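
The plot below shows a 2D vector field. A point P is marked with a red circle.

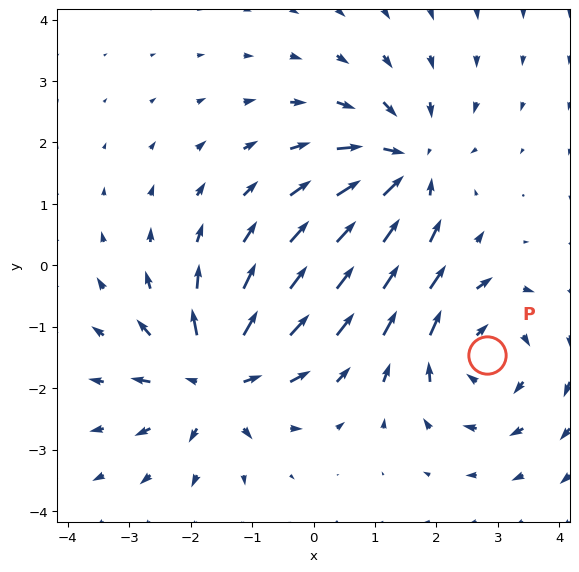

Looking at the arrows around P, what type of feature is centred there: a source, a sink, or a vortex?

vortex

At P (2.8, -1.5) the arrows circulate clockwise. Divergence ≈0, curl about -5 — near-zero divergence with nonzero curl is a vortex.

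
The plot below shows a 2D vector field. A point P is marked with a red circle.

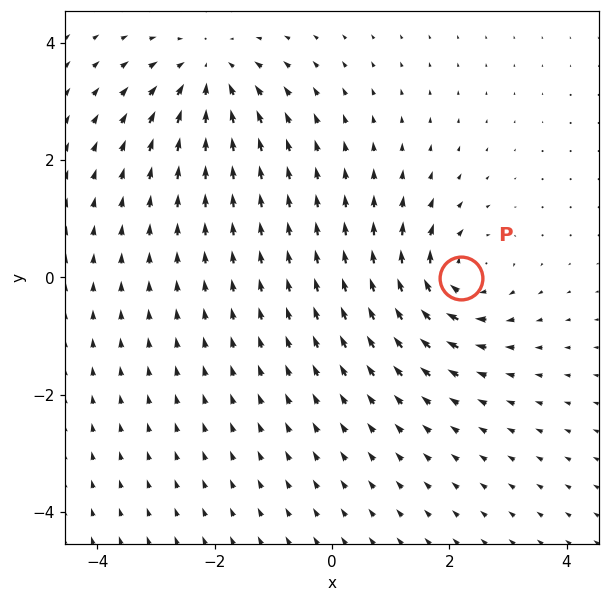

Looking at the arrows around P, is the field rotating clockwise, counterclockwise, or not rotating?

clockwise

Near P at (2.2, -0.0) the arrows circulate clockwise. The curl (z-component) there is about -3; negative curl means clockwise rotation.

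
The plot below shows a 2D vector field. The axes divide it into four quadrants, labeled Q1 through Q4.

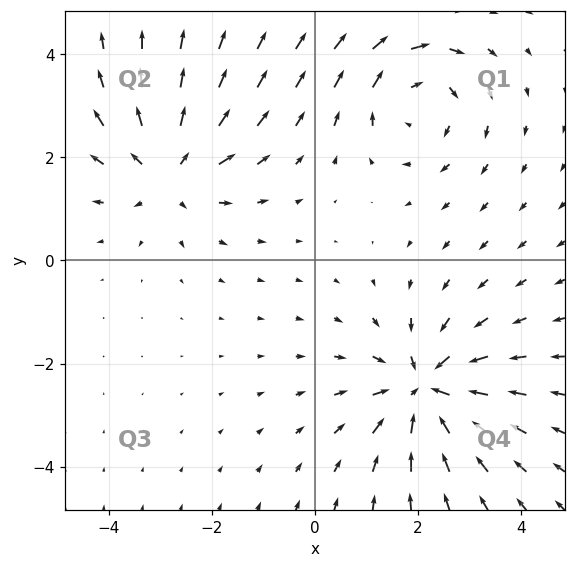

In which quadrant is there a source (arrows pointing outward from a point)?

Q2

The source sits at approximately (-2.8, 1.7), which lies in quadrant Q2. The divergence there is about +4, positive as expected for a source.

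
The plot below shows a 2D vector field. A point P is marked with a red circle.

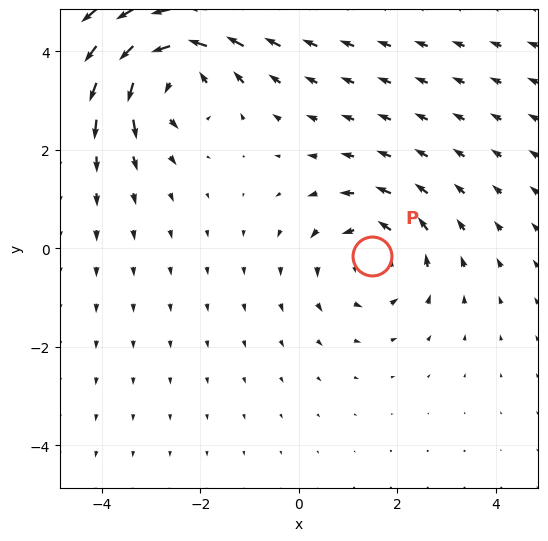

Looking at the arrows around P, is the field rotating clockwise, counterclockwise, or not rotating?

counterclockwise

Near P at (1.5, -0.2) the arrows circulate counterclockwise. The curl (z-component) there is about +3; positive curl means counterclockwise rotation.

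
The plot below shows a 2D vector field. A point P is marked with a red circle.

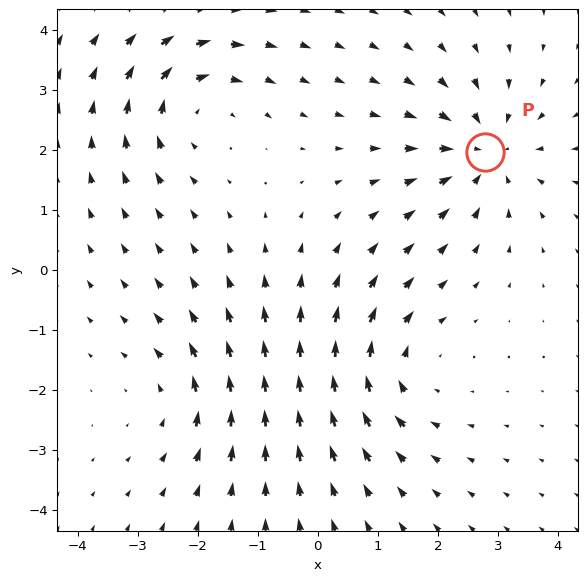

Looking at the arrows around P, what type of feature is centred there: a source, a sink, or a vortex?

sink

At P (2.8, 2.0) the arrows converge inward. Divergence about -5, curl ≈0 — negative divergence with near-zero curl is a sink.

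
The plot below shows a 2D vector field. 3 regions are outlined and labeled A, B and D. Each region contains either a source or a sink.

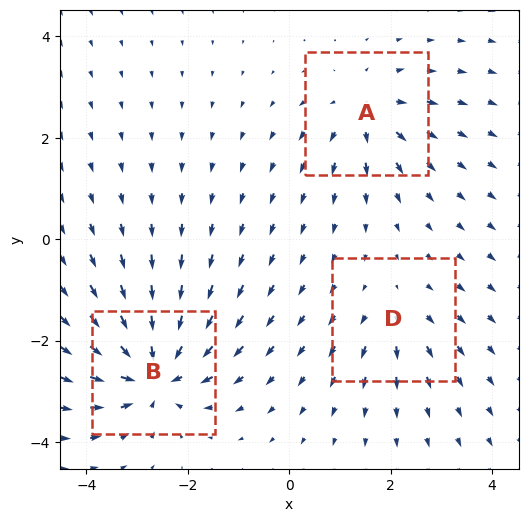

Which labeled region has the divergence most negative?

Divergence at each region's feature centre — A: about +4, B: about -6, D: about +2. Region B is most negative.

B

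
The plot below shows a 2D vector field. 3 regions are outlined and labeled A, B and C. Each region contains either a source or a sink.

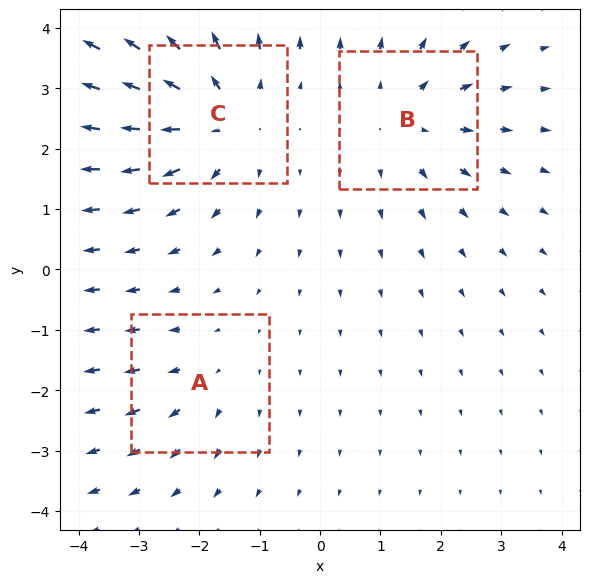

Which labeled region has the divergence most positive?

Divergence at each region's feature centre — A: about +2, B: about +3, C: about +4. Region C is most positive.

C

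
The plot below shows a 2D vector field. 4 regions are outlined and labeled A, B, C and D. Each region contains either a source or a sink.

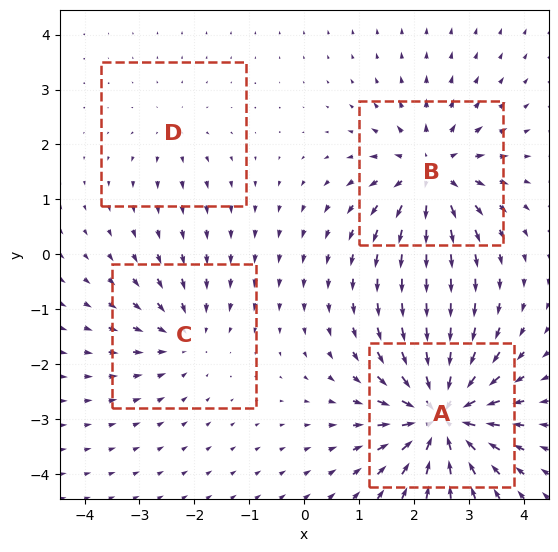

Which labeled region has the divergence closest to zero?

Divergence at each region's feature centre — A: about -8, B: about +6, C: about -4, D: about +2. Region D is closest to zero.

D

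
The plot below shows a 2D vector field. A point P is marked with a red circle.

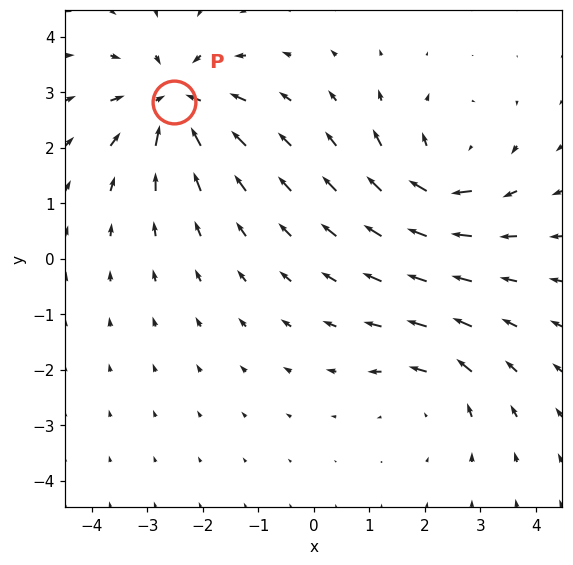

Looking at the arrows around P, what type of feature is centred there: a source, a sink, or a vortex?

At P (-2.5, 2.8) the arrows converge inward. Divergence about -6, curl ≈0 — negative divergence with near-zero curl is a sink.

sink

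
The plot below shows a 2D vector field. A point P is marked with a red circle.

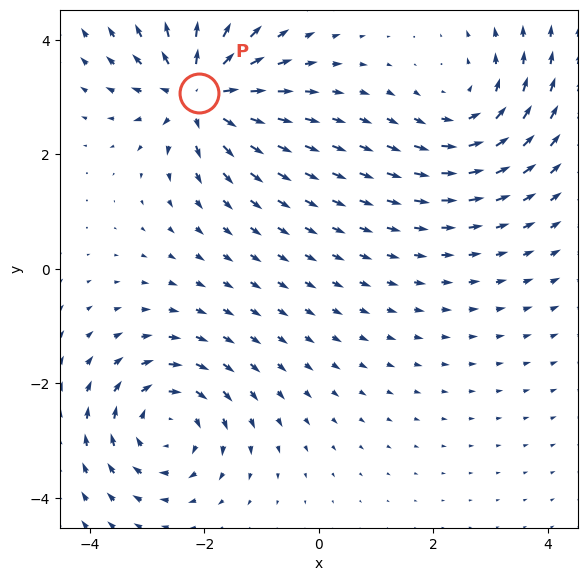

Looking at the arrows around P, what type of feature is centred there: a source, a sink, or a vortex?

At P (-2.1, 3.1) the arrows spread outward. Divergence about +6, curl ≈0 — positive divergence with near-zero curl is a source.

source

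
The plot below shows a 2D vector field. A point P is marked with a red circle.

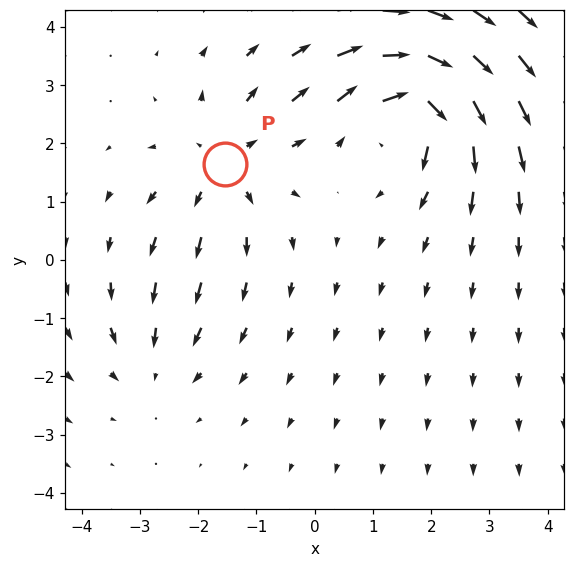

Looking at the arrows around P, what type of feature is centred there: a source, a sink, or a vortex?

At P (-1.5, 1.6) the arrows spread outward. Divergence about +3, curl ≈0 — positive divergence with near-zero curl is a source.

source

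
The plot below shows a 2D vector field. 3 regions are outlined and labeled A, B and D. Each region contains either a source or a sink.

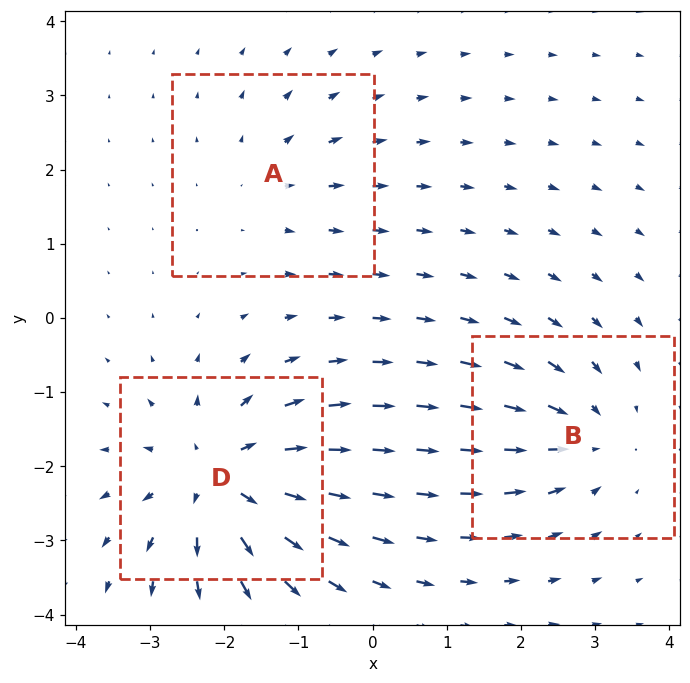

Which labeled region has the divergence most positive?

Divergence at each region's feature centre — A: about +2, B: about -3, D: about +6. Region D is most positive.

D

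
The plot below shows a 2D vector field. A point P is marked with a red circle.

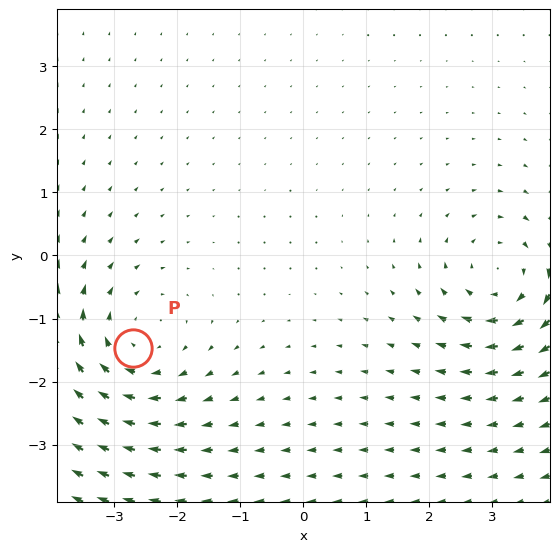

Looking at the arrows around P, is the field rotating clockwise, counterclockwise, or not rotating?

clockwise

Near P at (-2.7, -1.5) the arrows circulate clockwise. The curl (z-component) there is about -4; negative curl means clockwise rotation.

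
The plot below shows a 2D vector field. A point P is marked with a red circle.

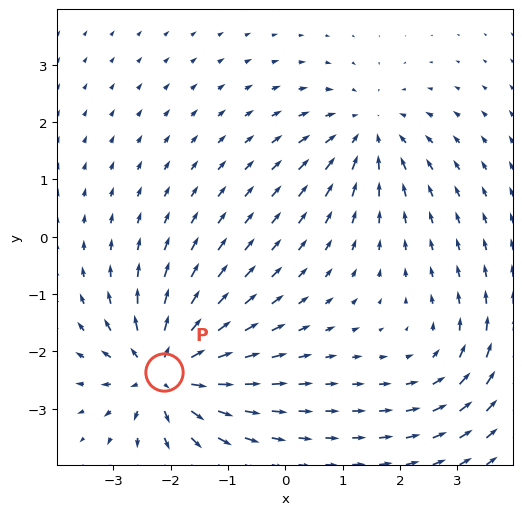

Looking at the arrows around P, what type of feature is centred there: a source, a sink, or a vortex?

source

At P (-2.1, -2.4) the arrows spread outward. Divergence about +6, curl ≈0 — positive divergence with near-zero curl is a source.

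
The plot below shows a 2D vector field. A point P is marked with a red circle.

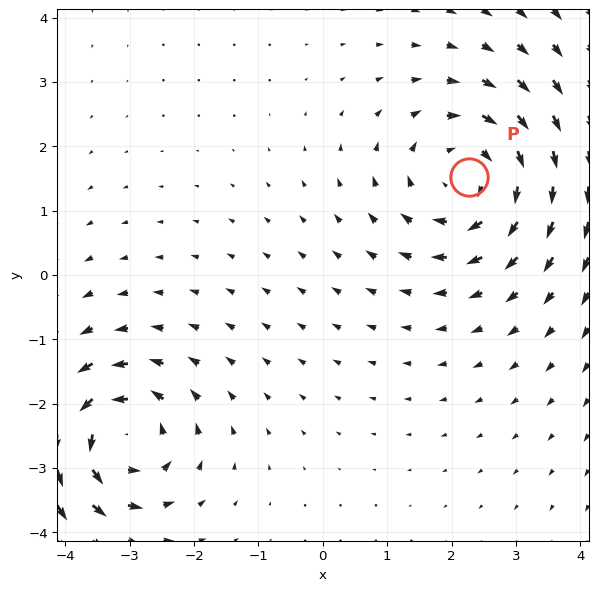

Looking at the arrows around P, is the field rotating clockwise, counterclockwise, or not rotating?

clockwise

Near P at (2.3, 1.5) the arrows circulate clockwise. The curl (z-component) there is about -4; negative curl means clockwise rotation.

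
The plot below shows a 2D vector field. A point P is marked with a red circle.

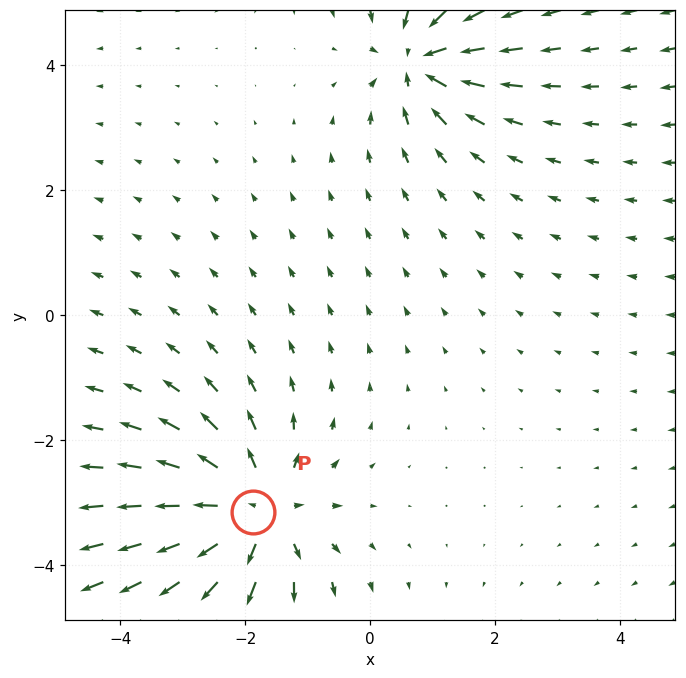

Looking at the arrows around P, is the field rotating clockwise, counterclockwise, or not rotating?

Near P at (-1.9, -3.1) the arrows show no circulation. The curl there is ≈0.

not rotating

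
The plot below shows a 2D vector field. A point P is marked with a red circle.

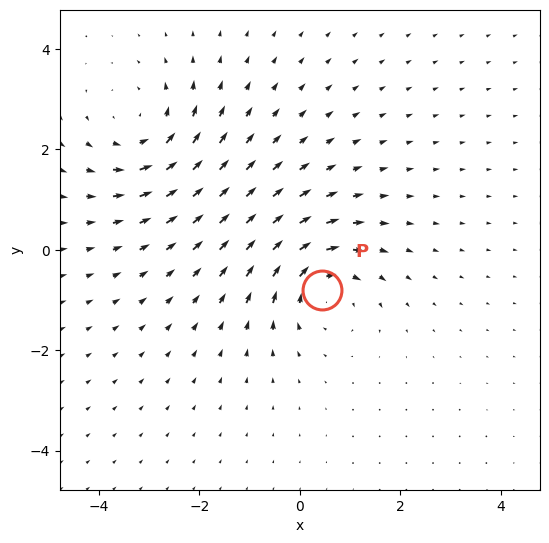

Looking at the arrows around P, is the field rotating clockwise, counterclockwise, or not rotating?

Near P at (0.4, -0.8) the arrows circulate clockwise. The curl (z-component) there is about -4; negative curl means clockwise rotation.

clockwise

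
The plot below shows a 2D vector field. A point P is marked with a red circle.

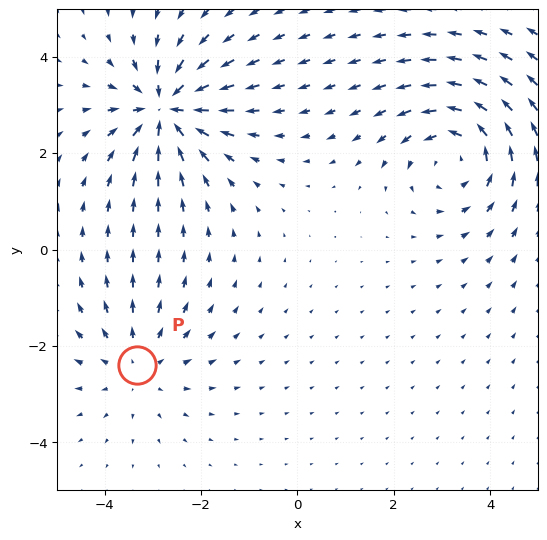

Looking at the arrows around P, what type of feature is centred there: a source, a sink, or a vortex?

At P (-3.3, -2.4) the arrows spread outward. Divergence about +2, curl ≈0 — positive divergence with near-zero curl is a source.

source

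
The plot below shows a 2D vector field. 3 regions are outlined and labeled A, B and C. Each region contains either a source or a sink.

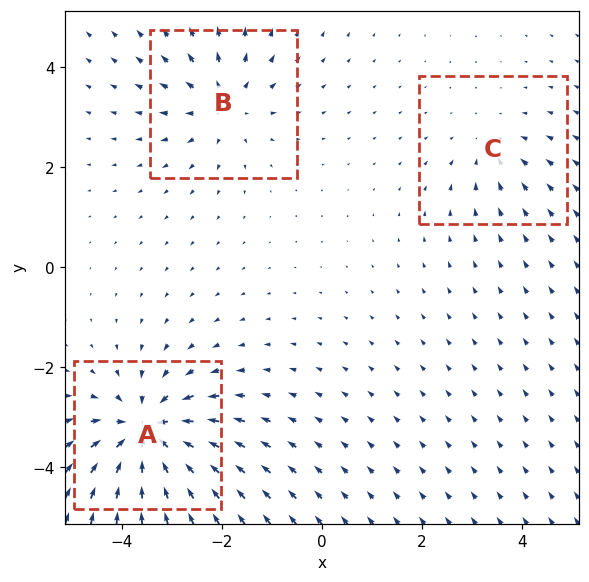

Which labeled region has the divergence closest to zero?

C

Divergence at each region's feature centre — A: about -6, B: about +3, C: about -2. Region C is closest to zero.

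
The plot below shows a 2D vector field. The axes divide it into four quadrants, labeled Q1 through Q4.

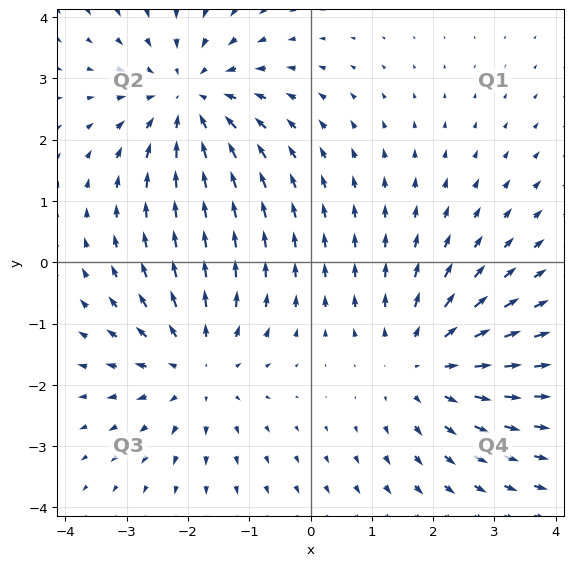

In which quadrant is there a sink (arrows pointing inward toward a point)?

Q2

The sink sits at approximately (-2.0, 2.7), which lies in quadrant Q2. The divergence there is about -4, negative as expected for a sink.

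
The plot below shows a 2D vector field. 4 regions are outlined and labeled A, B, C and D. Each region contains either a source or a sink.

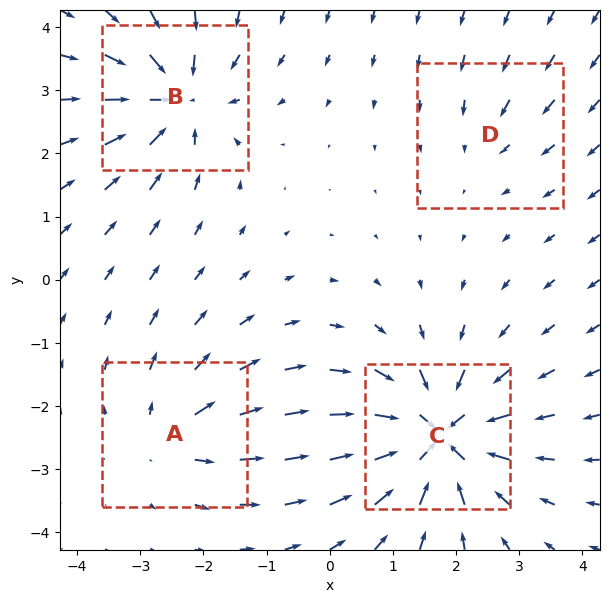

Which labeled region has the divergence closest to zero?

Divergence at each region's feature centre — A: about +4, B: about -6, C: about -8, D: about -2. Region D is closest to zero.

D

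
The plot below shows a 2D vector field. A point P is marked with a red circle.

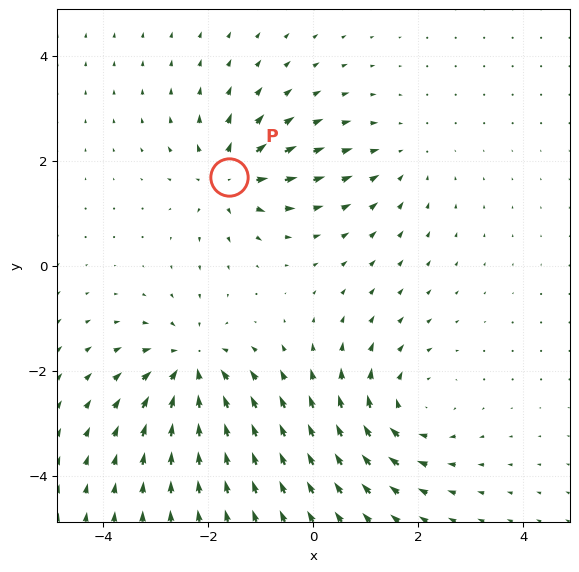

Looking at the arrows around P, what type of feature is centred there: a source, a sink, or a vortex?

At P (-1.6, 1.7) the arrows spread outward. Divergence about +5, curl ≈0 — positive divergence with near-zero curl is a source.

source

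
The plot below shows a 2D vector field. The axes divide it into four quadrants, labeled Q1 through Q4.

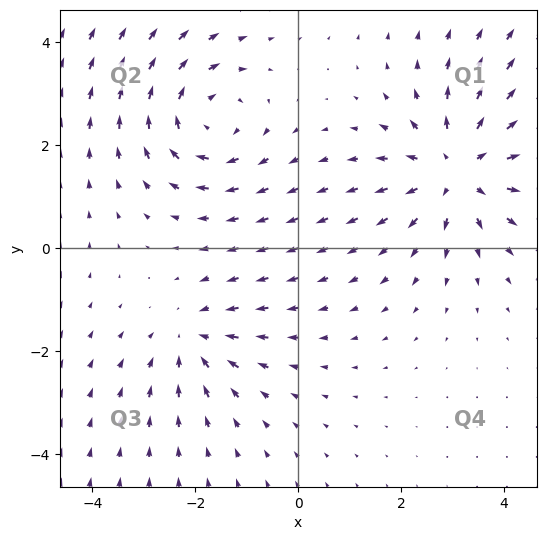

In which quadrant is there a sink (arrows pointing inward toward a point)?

The sink sits at approximately (-2.1, -1.8), which lies in quadrant Q3. The divergence there is about -3, negative as expected for a sink.

Q3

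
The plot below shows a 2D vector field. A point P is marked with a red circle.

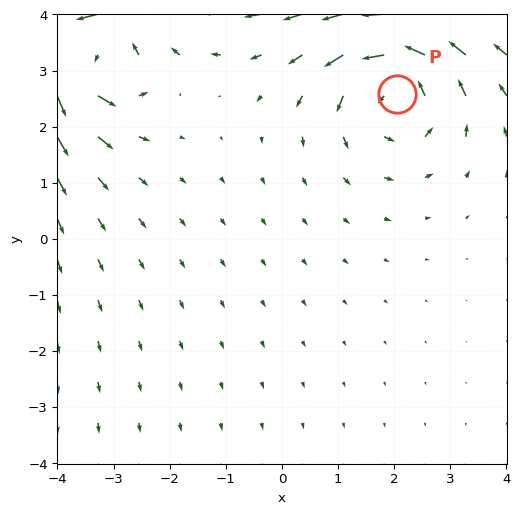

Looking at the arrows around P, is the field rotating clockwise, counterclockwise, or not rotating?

Near P at (2.0, 2.6) the arrows circulate counterclockwise. The curl (z-component) there is about +4; positive curl means counterclockwise rotation.

counterclockwise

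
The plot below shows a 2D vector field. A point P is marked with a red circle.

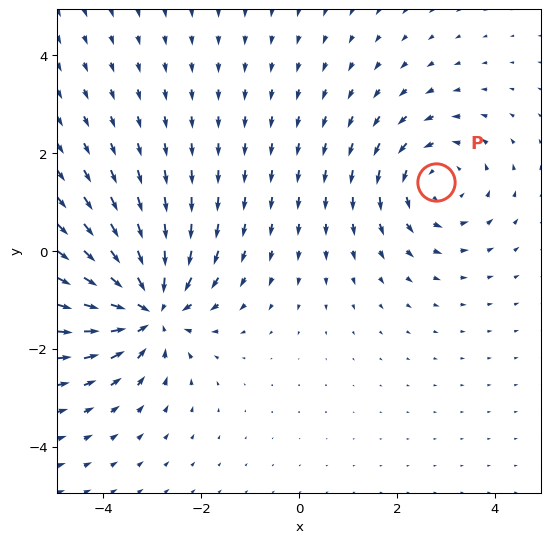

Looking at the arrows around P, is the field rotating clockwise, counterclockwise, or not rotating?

Near P at (2.8, 1.4) the arrows circulate counterclockwise. The curl (z-component) there is about +3; positive curl means counterclockwise rotation.

counterclockwise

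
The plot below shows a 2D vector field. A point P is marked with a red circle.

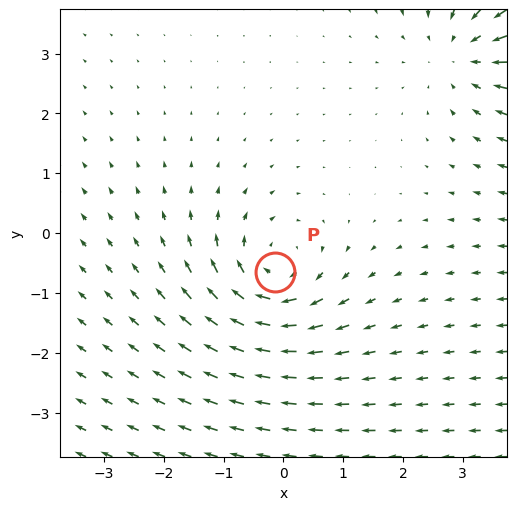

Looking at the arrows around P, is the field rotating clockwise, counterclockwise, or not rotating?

Near P at (-0.1, -0.6) the arrows circulate clockwise. The curl (z-component) there is about -4; negative curl means clockwise rotation.

clockwise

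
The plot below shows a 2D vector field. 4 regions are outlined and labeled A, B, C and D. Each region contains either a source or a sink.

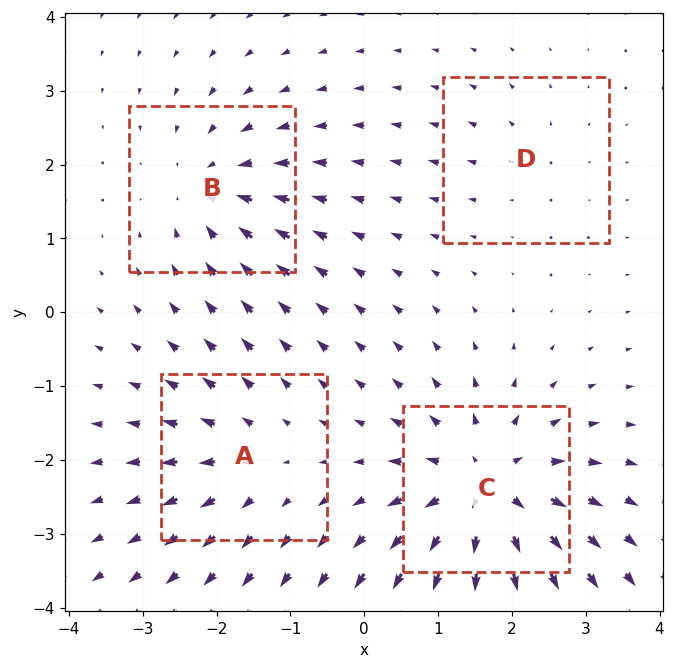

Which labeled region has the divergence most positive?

C

Divergence at each region's feature centre — A: about +4, B: about -5, C: about +8, D: about +2. Region C is most positive.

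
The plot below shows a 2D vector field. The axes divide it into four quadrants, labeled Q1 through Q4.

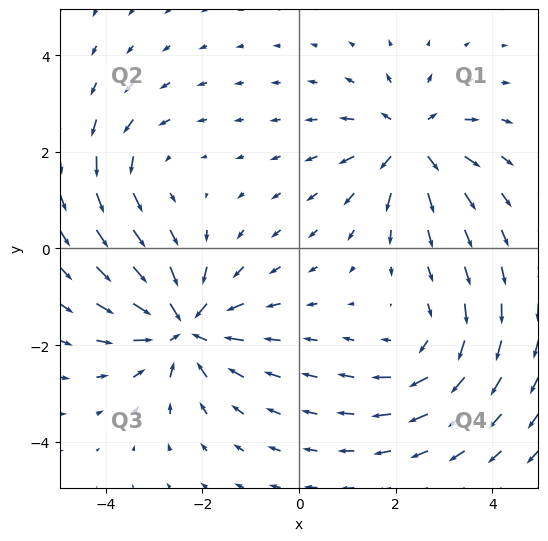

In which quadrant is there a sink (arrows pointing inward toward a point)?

Q3

The sink sits at approximately (-2.4, -1.6), which lies in quadrant Q3. The divergence there is about -5, negative as expected for a sink.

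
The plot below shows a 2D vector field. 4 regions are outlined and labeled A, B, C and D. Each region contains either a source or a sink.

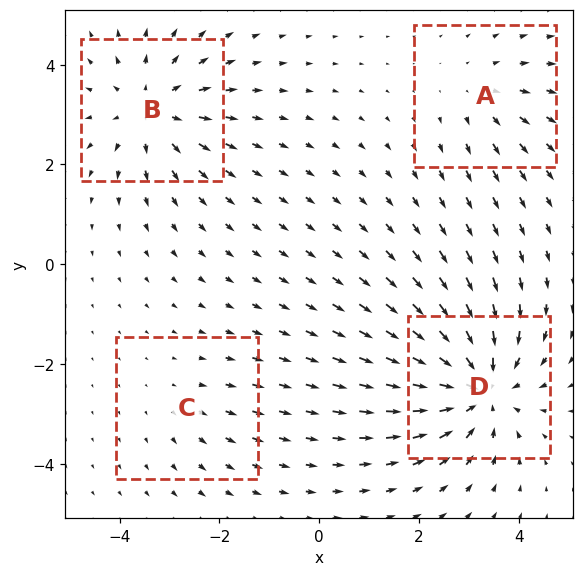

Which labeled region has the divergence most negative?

Divergence at each region's feature centre — A: about +3, B: about +5, C: about +2, D: about -6. Region D is most negative.

D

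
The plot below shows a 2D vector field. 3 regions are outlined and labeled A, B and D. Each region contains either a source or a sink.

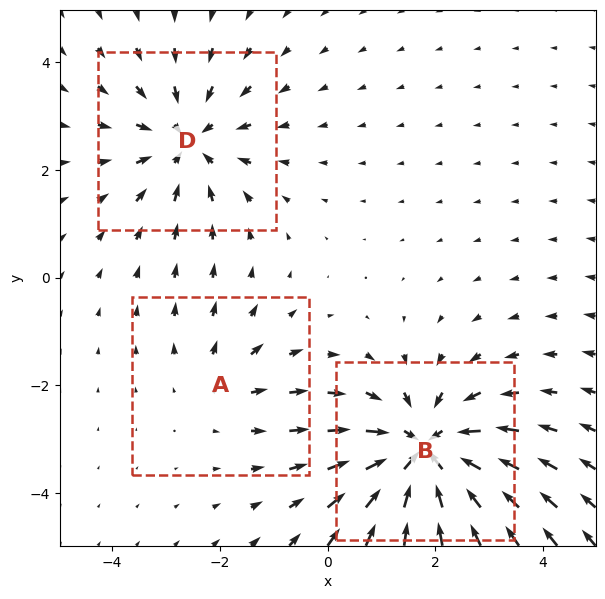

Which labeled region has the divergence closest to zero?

Divergence at each region's feature centre — A: about +2, B: about -5, D: about -3. Region A is closest to zero.

A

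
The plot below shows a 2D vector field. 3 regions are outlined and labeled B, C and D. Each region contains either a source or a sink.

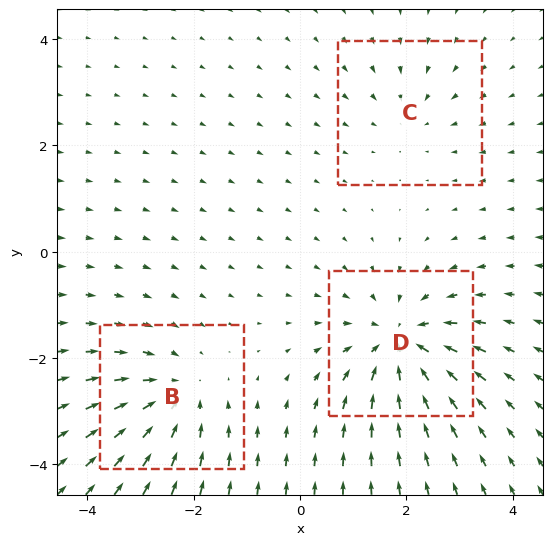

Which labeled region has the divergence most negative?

D

Divergence at each region's feature centre — B: about -3, C: about -2, D: about -5. Region D is most negative.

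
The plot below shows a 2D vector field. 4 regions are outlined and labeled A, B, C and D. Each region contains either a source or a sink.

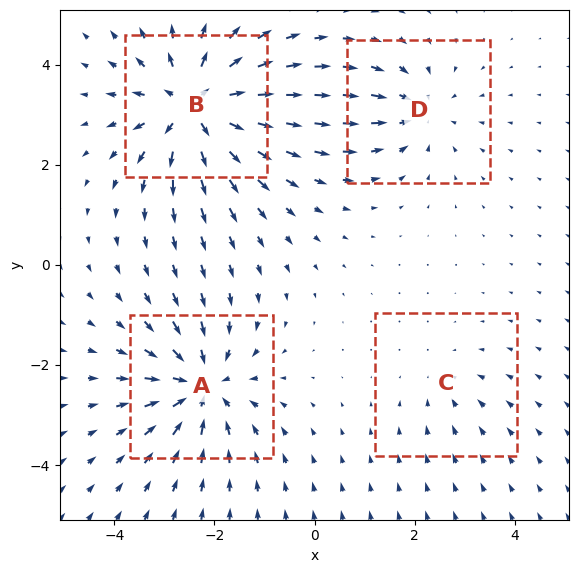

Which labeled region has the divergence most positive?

B

Divergence at each region's feature centre — A: about -5, B: about +7, C: about -2, D: about -4. Region B is most positive.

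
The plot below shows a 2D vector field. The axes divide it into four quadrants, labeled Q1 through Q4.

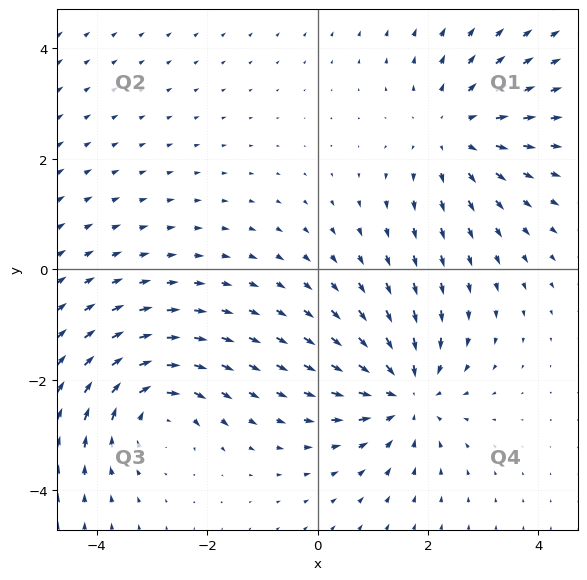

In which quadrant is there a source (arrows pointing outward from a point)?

Q1

The source sits at approximately (2.5, 2.5), which lies in quadrant Q1. The divergence there is about +3, positive as expected for a source.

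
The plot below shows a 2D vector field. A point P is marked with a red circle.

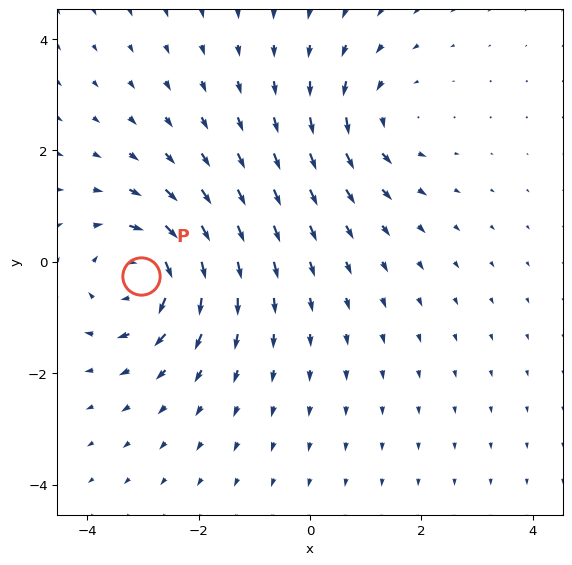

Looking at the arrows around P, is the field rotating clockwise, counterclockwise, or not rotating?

Near P at (-3.0, -0.3) the arrows circulate clockwise. The curl (z-component) there is about -5; negative curl means clockwise rotation.

clockwise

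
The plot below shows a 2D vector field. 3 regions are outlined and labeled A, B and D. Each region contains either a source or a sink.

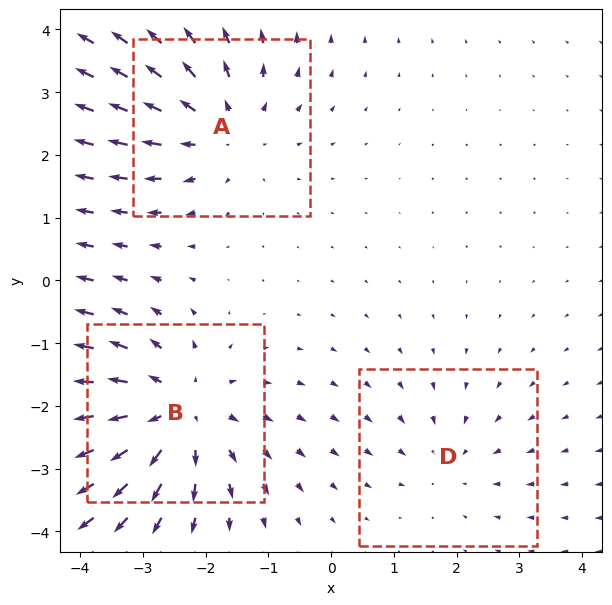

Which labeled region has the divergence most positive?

B

Divergence at each region's feature centre — A: about +3, B: about +4, D: about -2. Region B is most positive.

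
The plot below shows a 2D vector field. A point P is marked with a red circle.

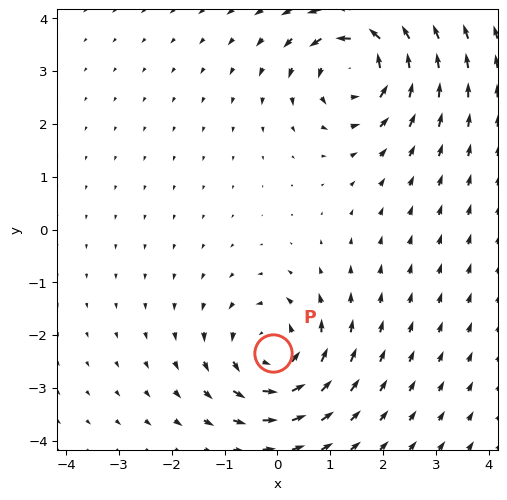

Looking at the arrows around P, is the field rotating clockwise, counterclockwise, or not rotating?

Near P at (-0.1, -2.3) the arrows circulate counterclockwise. The curl (z-component) there is about +4; positive curl means counterclockwise rotation.

counterclockwise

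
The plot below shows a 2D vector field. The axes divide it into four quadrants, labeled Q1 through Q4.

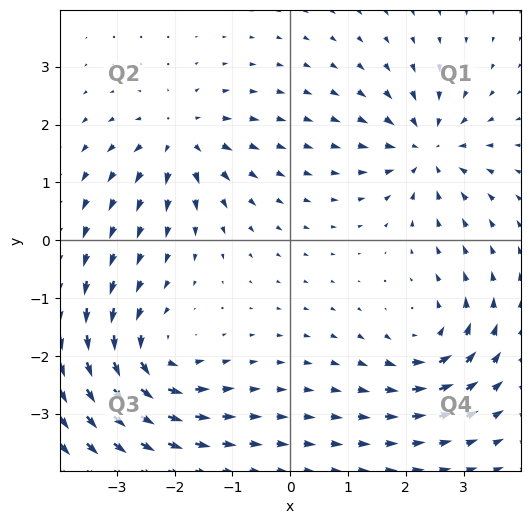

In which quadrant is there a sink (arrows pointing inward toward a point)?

Q1

The sink sits at approximately (2.4, 1.6), which lies in quadrant Q1. The divergence there is about -5, negative as expected for a sink.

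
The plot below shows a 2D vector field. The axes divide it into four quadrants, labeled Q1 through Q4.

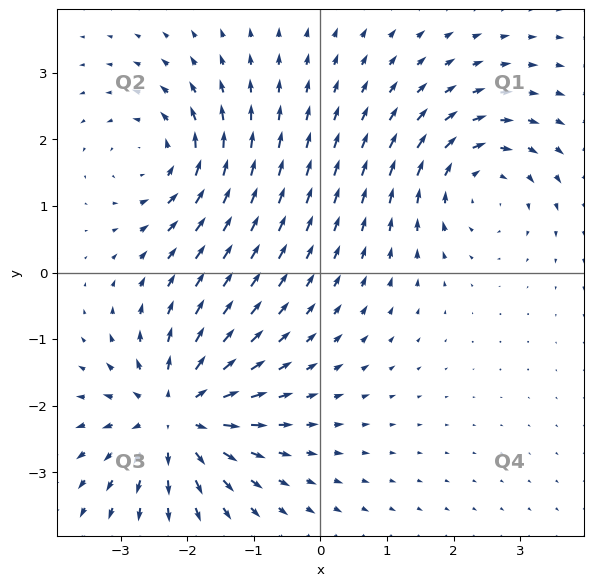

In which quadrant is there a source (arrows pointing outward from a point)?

Q3

The source sits at approximately (-2.2, -2.1), which lies in quadrant Q3. The divergence there is about +6, positive as expected for a source.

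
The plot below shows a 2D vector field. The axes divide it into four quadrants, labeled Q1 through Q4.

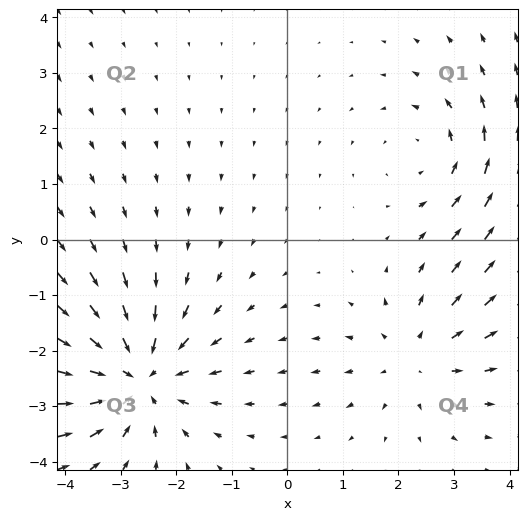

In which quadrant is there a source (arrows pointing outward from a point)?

The source sits at approximately (2.3, -2.1), which lies in quadrant Q4. The divergence there is about +3, positive as expected for a source.

Q4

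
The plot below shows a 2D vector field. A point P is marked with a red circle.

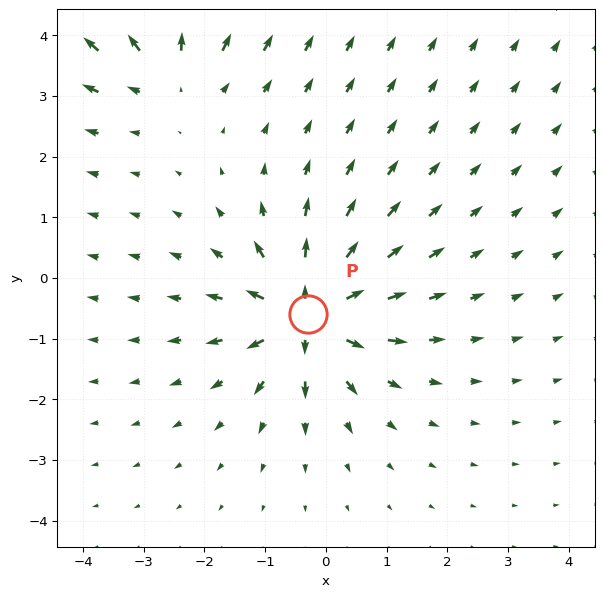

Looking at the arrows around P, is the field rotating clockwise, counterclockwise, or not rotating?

Near P at (-0.3, -0.6) the arrows show no circulation. The curl there is ≈0.

not rotating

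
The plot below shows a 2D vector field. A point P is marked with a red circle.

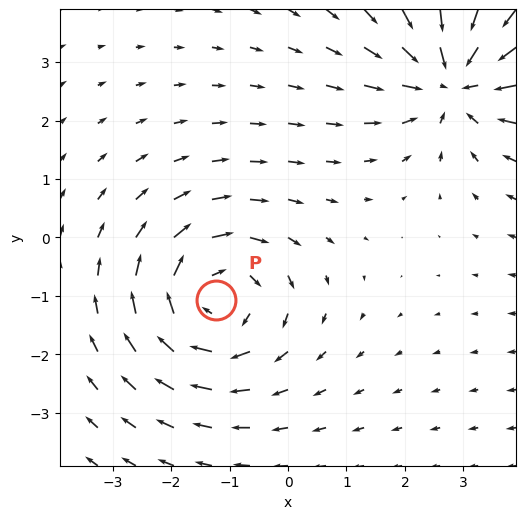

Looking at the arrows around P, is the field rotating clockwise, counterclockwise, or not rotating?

clockwise

Near P at (-1.2, -1.1) the arrows circulate clockwise. The curl (z-component) there is about -3; negative curl means clockwise rotation.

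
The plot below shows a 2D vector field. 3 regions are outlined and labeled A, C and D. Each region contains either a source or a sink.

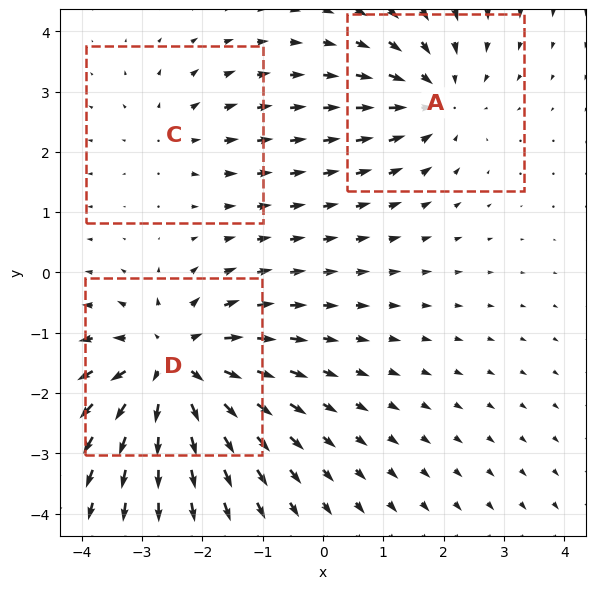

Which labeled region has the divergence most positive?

Divergence at each region's feature centre — A: about -3, C: about +2, D: about +5. Region D is most positive.

D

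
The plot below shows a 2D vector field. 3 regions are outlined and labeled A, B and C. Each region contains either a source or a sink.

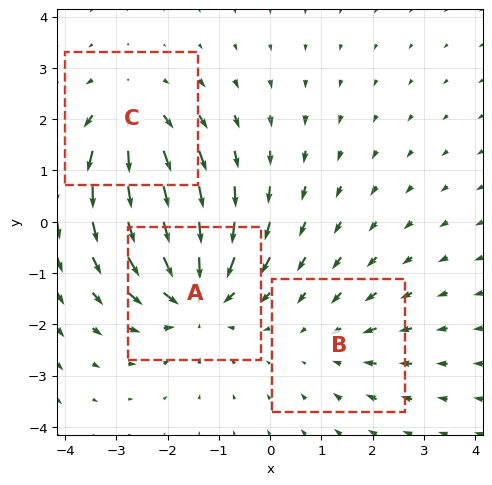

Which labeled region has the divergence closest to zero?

B

Divergence at each region's feature centre — A: about -5, B: about -2, C: about +3. Region B is closest to zero.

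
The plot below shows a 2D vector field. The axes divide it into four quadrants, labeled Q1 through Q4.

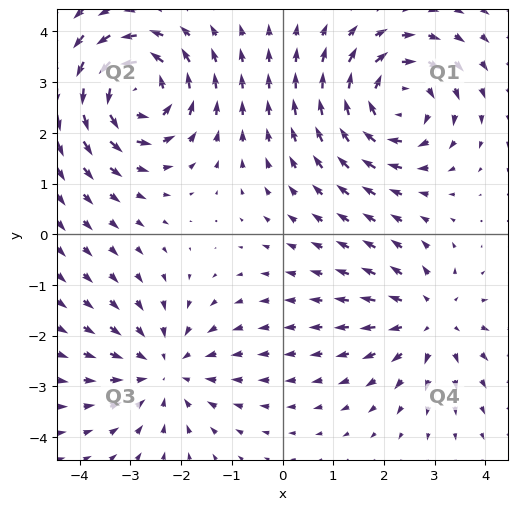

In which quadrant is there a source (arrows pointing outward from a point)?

Q4

The source sits at approximately (2.9, -1.7), which lies in quadrant Q4. The divergence there is about +3, positive as expected for a source.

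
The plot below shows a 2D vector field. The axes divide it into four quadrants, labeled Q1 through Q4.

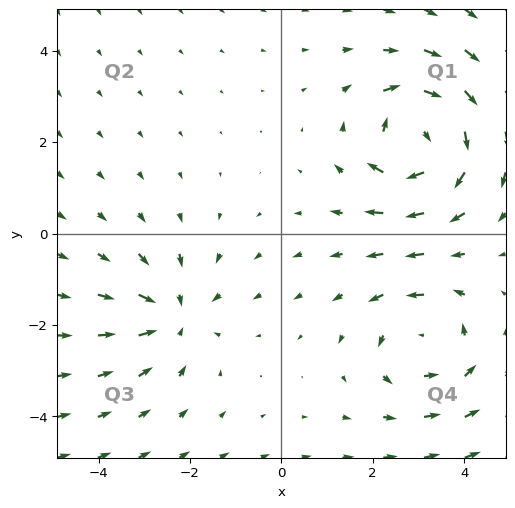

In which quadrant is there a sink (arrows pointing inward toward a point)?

Q3

The sink sits at approximately (-2.3, -1.8), which lies in quadrant Q3. The divergence there is about -3, negative as expected for a sink.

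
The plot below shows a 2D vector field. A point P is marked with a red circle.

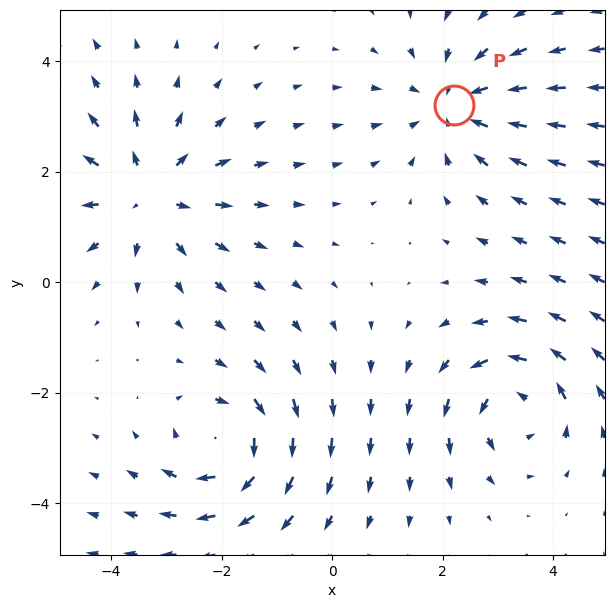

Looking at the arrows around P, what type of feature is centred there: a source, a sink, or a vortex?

sink

At P (2.2, 3.2) the arrows converge inward. Divergence about -4, curl ≈0 — negative divergence with near-zero curl is a sink.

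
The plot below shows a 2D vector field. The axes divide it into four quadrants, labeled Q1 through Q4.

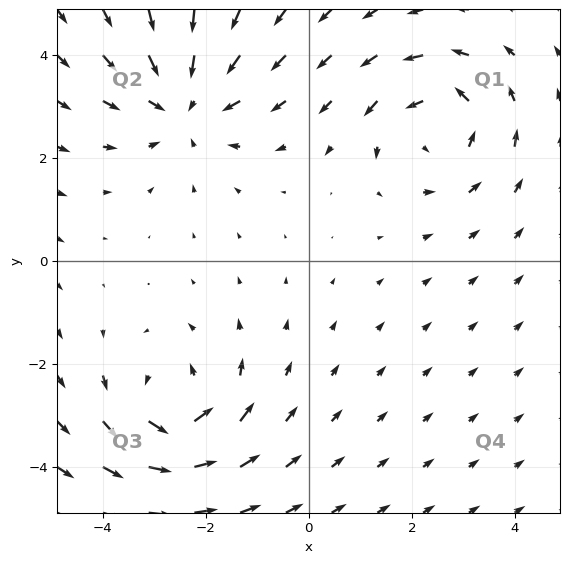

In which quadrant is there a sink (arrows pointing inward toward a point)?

Q2

The sink sits at approximately (-2.4, 3.0), which lies in quadrant Q2. The divergence there is about -3, negative as expected for a sink.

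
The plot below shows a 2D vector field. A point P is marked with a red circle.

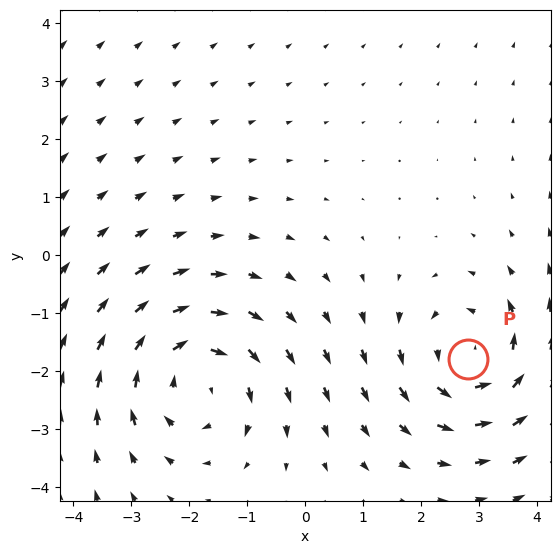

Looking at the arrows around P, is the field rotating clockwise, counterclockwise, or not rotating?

Near P at (2.8, -1.8) the arrows circulate counterclockwise. The curl (z-component) there is about +4; positive curl means counterclockwise rotation.

counterclockwise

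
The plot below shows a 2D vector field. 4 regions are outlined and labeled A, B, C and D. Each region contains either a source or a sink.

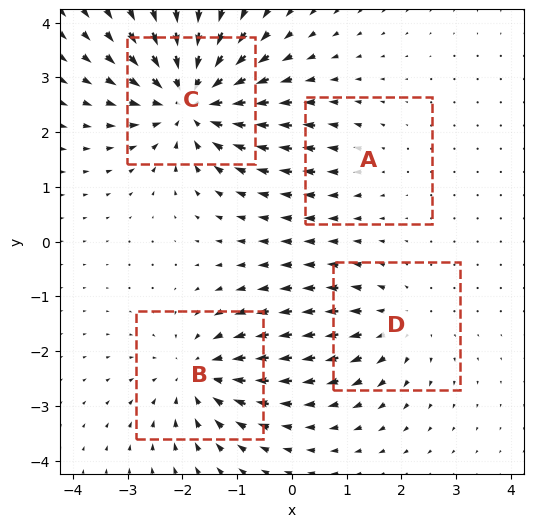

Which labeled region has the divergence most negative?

Divergence at each region's feature centre — A: about +2, B: about -5, C: about -7, D: about +3. Region C is most negative.

C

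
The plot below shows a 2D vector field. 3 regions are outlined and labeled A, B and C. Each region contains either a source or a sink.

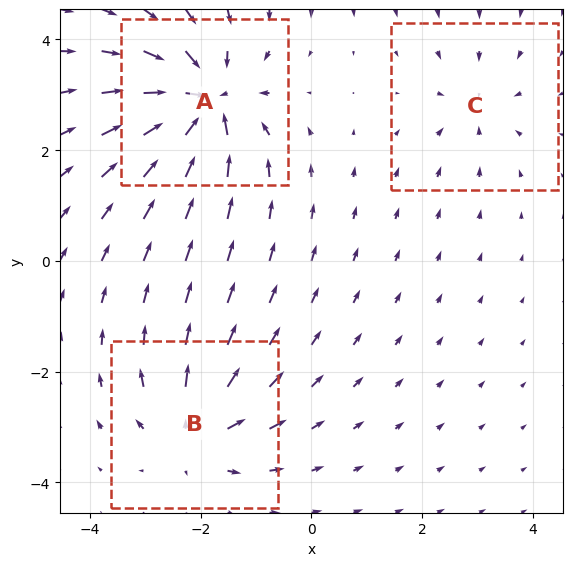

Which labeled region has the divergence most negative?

Divergence at each region's feature centre — A: about -6, B: about +4, C: about -2. Region A is most negative.

A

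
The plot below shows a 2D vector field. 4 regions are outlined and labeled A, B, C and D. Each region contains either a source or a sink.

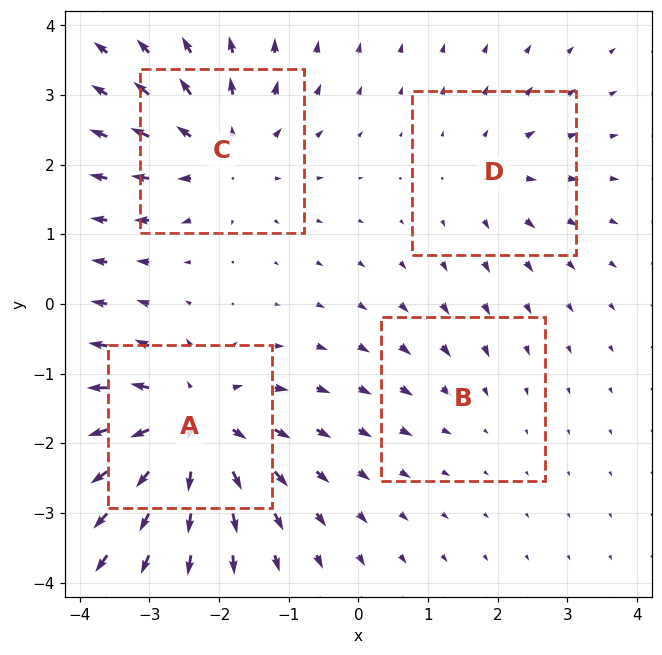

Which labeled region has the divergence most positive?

A

Divergence at each region's feature centre — A: about +7, B: about -2, C: about +5, D: about +3. Region A is most positive.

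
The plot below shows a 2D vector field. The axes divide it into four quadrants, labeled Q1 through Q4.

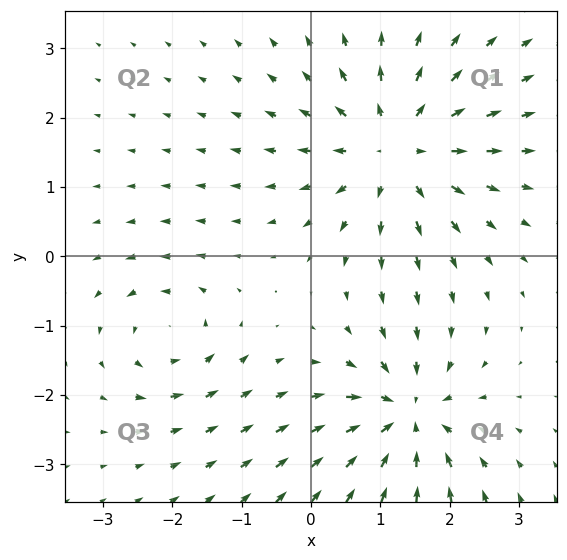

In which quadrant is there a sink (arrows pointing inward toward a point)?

Q4

The sink sits at approximately (1.4, -2.3), which lies in quadrant Q4. The divergence there is about -5, negative as expected for a sink.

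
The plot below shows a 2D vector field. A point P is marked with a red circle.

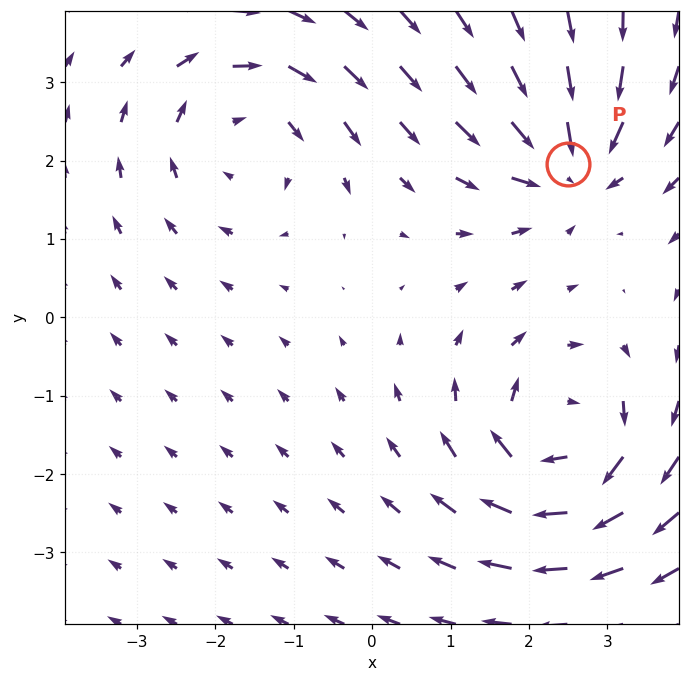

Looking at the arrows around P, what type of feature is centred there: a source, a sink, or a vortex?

At P (2.5, 2.0) the arrows converge inward. Divergence about -5, curl ≈0 — negative divergence with near-zero curl is a sink.

sink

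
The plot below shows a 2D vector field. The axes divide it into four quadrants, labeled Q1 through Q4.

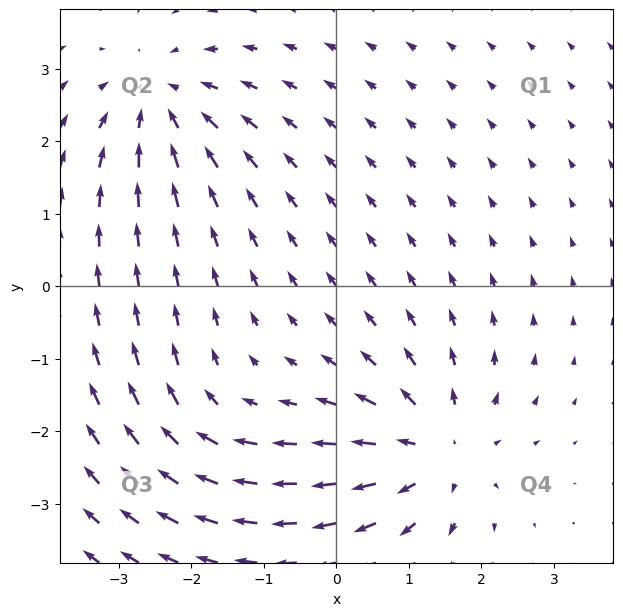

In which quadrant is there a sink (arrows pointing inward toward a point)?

The sink sits at approximately (-2.4, 2.5), which lies in quadrant Q2. The divergence there is about -5, negative as expected for a sink.

Q2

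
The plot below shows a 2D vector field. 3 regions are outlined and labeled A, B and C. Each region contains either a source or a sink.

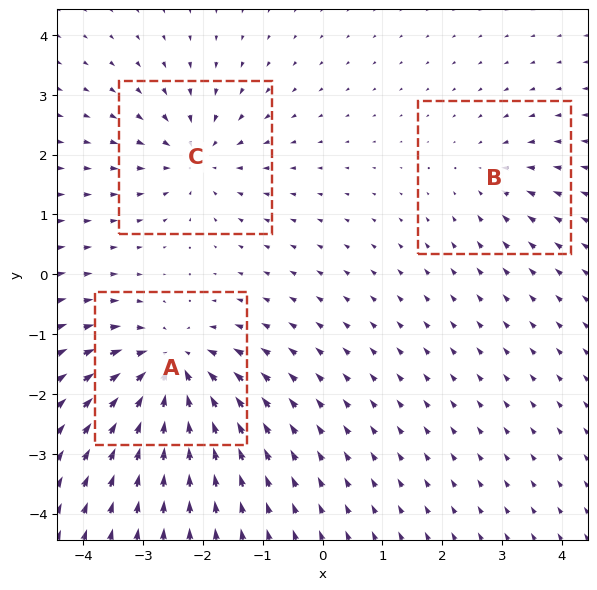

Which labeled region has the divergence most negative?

A

Divergence at each region's feature centre — A: about -6, B: about -2, C: about -4. Region A is most negative.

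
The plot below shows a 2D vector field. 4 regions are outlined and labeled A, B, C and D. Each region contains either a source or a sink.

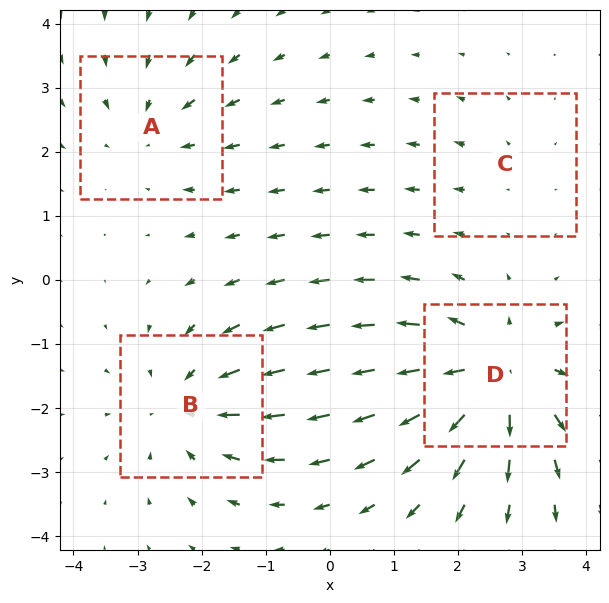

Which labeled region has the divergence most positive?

D

Divergence at each region's feature centre — A: about -3, B: about -4, C: about +2, D: about +6. Region D is most positive.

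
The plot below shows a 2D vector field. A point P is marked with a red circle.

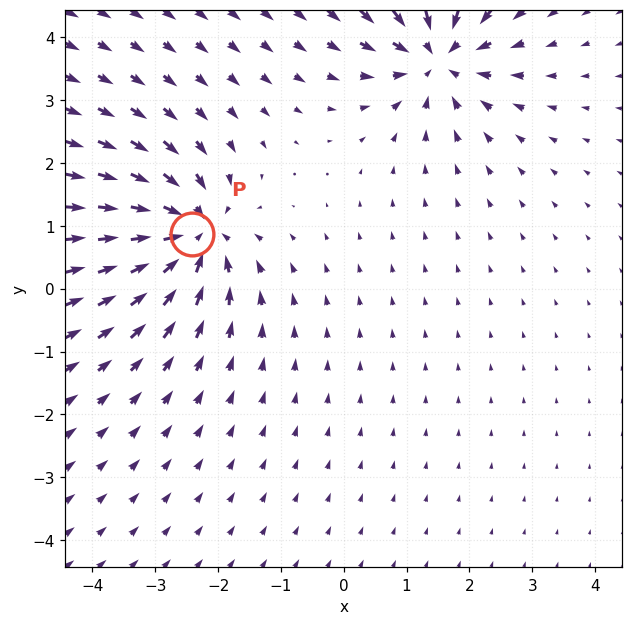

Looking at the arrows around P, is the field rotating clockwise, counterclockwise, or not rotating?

Near P at (-2.4, 0.9) the arrows show no circulation. The curl there is ≈0.

not rotating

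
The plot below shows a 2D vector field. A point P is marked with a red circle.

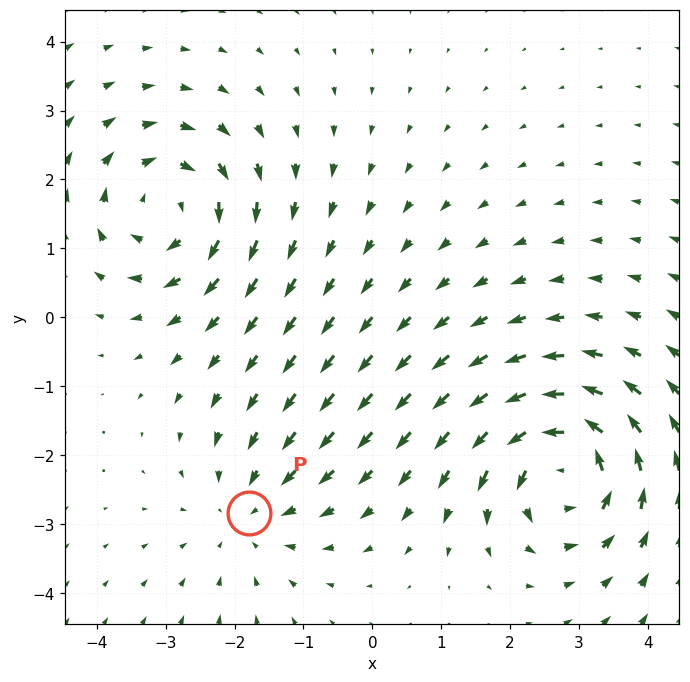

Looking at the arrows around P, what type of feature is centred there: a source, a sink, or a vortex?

At P (-1.8, -2.8) the arrows converge inward. Divergence about -2, curl ≈0 — negative divergence with near-zero curl is a sink.

sink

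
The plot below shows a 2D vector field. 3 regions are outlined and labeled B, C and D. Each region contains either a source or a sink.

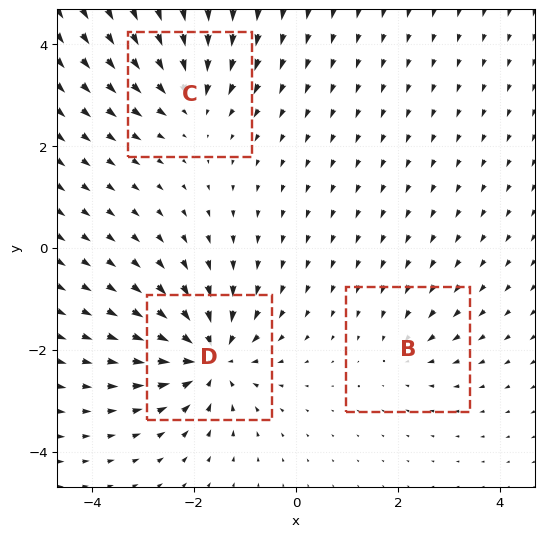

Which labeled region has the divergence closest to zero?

Divergence at each region's feature centre — B: about -2, C: about -4, D: about -6. Region B is closest to zero.

B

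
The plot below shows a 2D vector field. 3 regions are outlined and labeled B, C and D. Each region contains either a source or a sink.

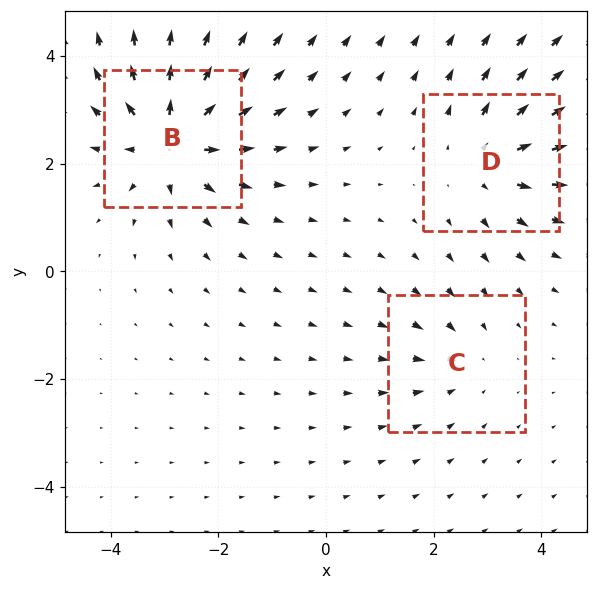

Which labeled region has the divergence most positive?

B

Divergence at each region's feature centre — B: about +5, C: about -2, D: about +3. Region B is most positive.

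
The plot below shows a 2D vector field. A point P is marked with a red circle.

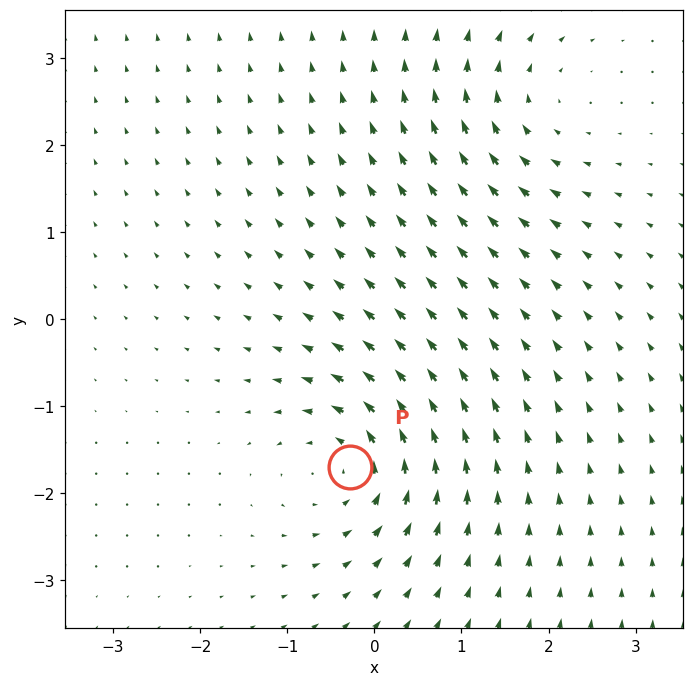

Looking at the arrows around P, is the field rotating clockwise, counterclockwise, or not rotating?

Near P at (-0.3, -1.7) the arrows circulate counterclockwise. The curl (z-component) there is about +5; positive curl means counterclockwise rotation.

counterclockwise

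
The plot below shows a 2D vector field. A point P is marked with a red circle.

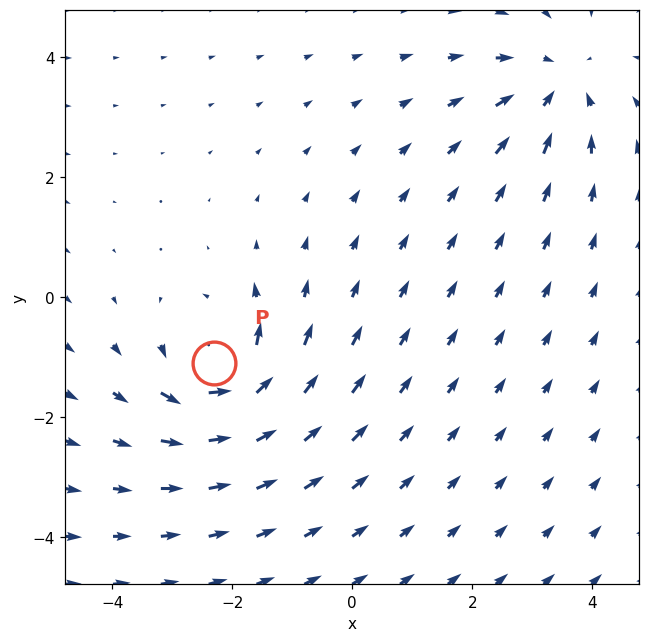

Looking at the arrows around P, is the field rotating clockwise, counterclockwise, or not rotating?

Near P at (-2.3, -1.1) the arrows circulate counterclockwise. The curl (z-component) there is about +6; positive curl means counterclockwise rotation.

counterclockwise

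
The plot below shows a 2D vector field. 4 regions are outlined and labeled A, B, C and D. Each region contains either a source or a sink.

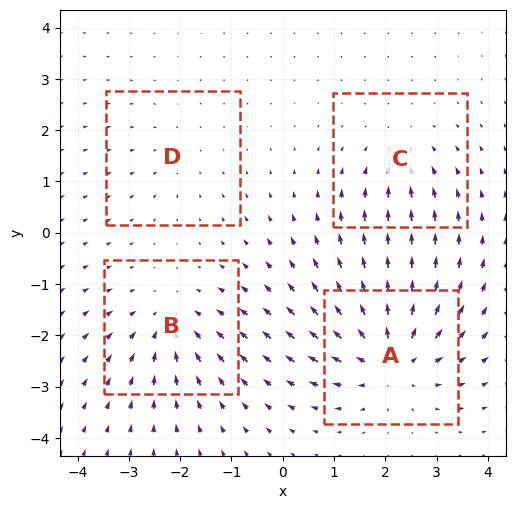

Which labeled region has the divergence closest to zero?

D

Divergence at each region's feature centre — A: about +7, B: about -4, C: about -3, D: about -2. Region D is closest to zero.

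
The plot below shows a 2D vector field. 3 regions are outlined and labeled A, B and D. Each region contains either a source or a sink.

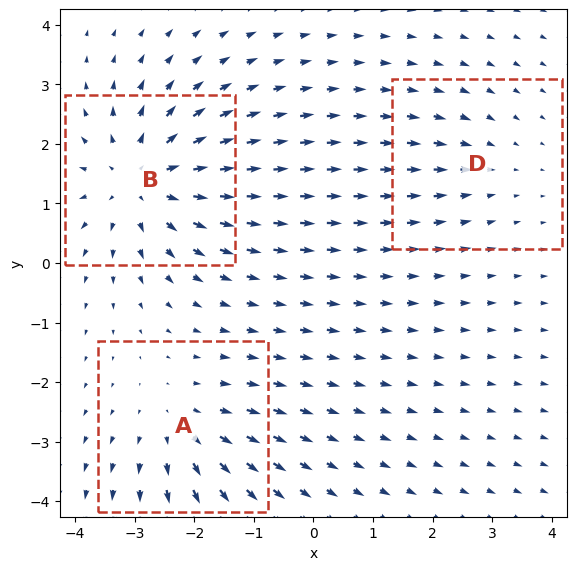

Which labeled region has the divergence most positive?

B

Divergence at each region's feature centre — A: about +3, B: about +4, D: about -2. Region B is most positive.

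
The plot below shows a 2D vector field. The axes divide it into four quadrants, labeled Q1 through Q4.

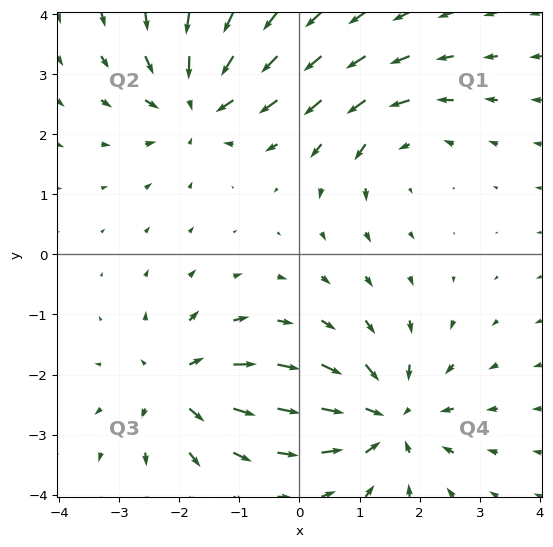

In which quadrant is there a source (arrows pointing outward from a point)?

Q3

The source sits at approximately (-2.1, -2.2), which lies in quadrant Q3. The divergence there is about +5, positive as expected for a source.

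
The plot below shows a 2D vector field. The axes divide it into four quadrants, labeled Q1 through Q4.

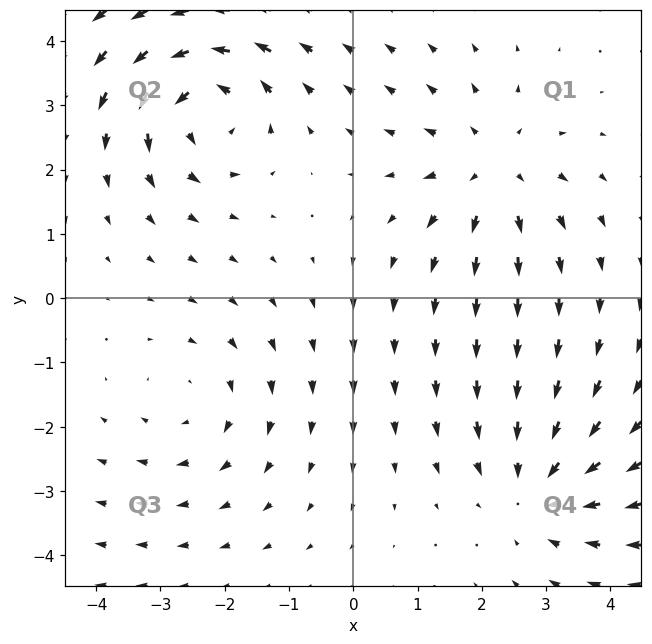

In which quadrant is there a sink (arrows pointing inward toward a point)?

Q4

The sink sits at approximately (2.9, -3.0), which lies in quadrant Q4. The divergence there is about -3, negative as expected for a sink.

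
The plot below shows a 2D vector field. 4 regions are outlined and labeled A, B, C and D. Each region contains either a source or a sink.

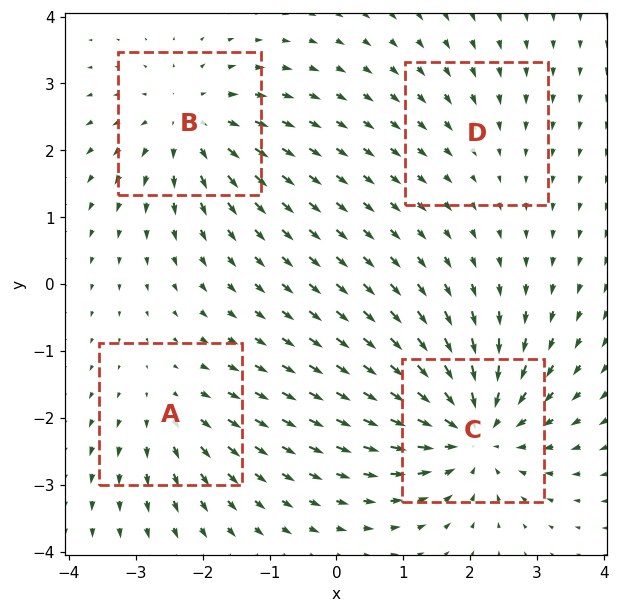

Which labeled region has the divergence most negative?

Divergence at each region's feature centre — A: about +4, B: about +5, C: about -7, D: about -2. Region C is most negative.

C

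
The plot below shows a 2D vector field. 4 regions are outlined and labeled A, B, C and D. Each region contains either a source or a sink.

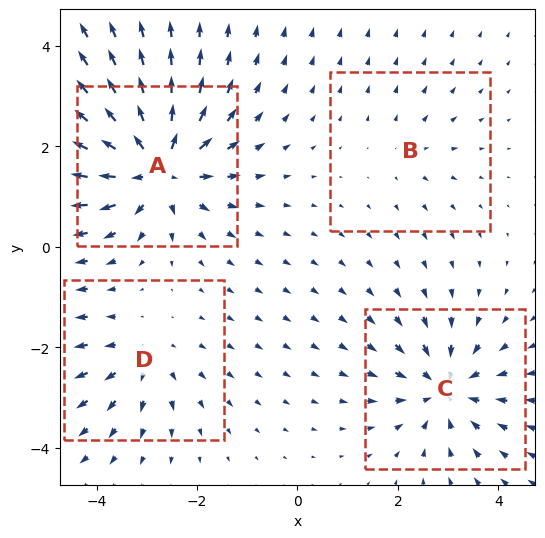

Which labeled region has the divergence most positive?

A

Divergence at each region's feature centre — A: about +8, B: about +2, C: about -5, D: about +4. Region A is most positive.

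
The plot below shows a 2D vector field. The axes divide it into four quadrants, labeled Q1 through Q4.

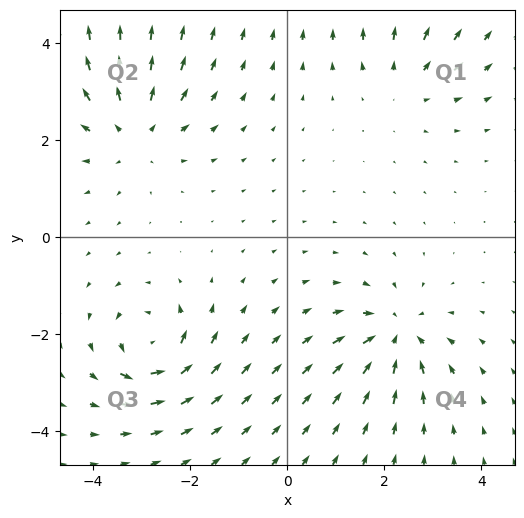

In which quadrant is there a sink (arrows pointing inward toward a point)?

Q4

The sink sits at approximately (2.2, -2.0), which lies in quadrant Q4. The divergence there is about -4, negative as expected for a sink.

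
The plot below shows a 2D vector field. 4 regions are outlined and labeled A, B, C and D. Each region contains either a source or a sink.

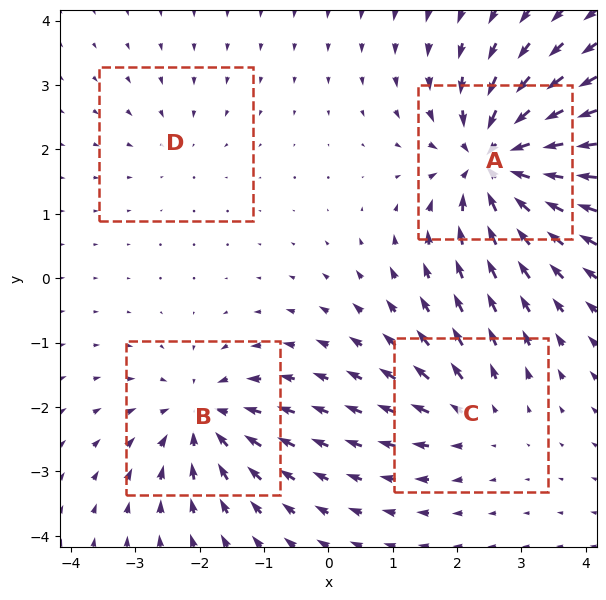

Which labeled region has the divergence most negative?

Divergence at each region's feature centre — A: about -9, B: about -6, C: about +4, D: about -2. Region A is most negative.

A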